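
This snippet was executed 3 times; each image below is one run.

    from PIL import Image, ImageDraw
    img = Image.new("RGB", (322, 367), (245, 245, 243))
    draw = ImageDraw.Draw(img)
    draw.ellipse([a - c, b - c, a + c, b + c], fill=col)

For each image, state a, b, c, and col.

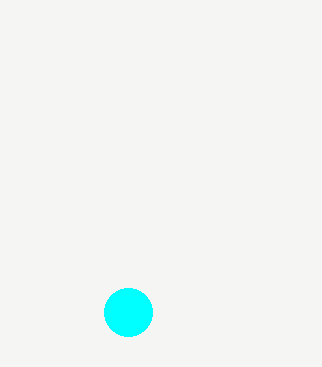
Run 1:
a = 128
b = 312
c = 24
col = 'cyan'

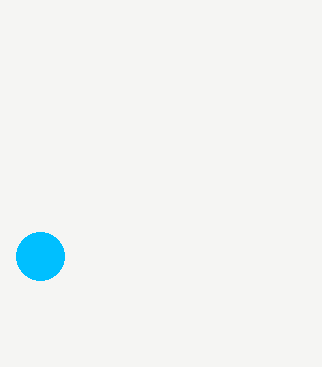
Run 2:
a = 40; b = 256; c = 24; col = 'deepskyblue'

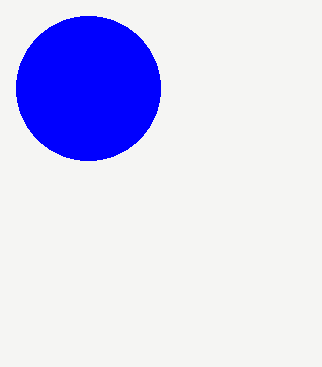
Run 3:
a = 88
b = 88
c = 72
col = 'blue'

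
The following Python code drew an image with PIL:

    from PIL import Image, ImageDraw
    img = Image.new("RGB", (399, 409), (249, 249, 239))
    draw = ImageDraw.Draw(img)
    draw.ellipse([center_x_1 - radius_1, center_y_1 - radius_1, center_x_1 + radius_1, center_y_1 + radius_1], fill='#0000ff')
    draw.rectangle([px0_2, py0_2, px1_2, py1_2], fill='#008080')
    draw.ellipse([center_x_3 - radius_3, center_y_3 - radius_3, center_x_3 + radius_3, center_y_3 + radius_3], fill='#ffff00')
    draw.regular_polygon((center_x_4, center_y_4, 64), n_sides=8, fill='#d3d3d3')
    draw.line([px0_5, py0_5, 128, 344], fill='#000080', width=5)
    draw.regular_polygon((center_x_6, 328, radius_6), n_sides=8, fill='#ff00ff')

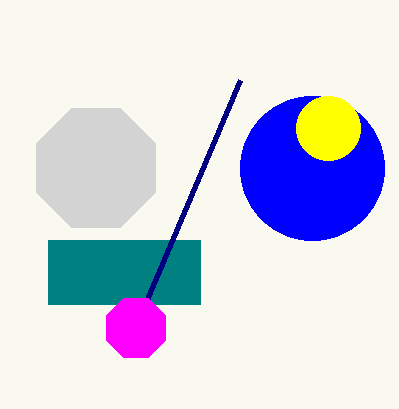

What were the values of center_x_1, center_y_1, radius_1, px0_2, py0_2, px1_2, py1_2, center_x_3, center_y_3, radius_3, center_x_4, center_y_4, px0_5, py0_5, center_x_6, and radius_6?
center_x_1 = 312
center_y_1 = 168
radius_1 = 72
px0_2 = 48
py0_2 = 240
px1_2 = 200
py1_2 = 304
center_x_3 = 328
center_y_3 = 128
radius_3 = 32
center_x_4 = 96
center_y_4 = 168
px0_5 = 240
py0_5 = 80
center_x_6 = 136
radius_6 = 32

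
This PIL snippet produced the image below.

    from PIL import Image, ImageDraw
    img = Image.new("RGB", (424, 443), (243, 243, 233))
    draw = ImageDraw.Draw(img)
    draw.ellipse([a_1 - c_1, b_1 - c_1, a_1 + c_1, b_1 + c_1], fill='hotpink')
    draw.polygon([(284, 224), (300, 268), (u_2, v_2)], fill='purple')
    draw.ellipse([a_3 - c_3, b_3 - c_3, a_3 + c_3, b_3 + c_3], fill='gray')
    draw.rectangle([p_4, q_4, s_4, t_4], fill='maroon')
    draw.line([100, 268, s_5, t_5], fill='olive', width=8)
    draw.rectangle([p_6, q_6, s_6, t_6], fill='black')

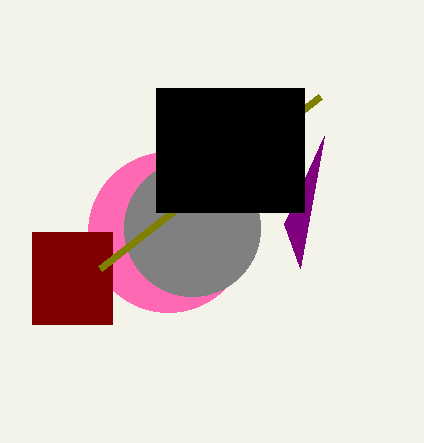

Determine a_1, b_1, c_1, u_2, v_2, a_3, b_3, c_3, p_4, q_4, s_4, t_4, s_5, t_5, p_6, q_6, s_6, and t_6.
a_1 = 168, b_1 = 232, c_1 = 80, u_2 = 324, v_2 = 136, a_3 = 192, b_3 = 228, c_3 = 68, p_4 = 32, q_4 = 232, s_4 = 112, t_4 = 324, s_5 = 320, t_5 = 96, p_6 = 156, q_6 = 88, s_6 = 304, t_6 = 212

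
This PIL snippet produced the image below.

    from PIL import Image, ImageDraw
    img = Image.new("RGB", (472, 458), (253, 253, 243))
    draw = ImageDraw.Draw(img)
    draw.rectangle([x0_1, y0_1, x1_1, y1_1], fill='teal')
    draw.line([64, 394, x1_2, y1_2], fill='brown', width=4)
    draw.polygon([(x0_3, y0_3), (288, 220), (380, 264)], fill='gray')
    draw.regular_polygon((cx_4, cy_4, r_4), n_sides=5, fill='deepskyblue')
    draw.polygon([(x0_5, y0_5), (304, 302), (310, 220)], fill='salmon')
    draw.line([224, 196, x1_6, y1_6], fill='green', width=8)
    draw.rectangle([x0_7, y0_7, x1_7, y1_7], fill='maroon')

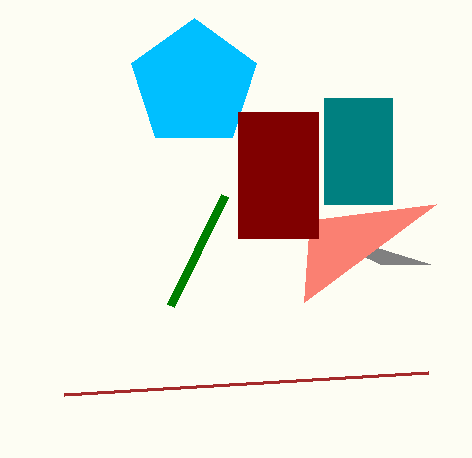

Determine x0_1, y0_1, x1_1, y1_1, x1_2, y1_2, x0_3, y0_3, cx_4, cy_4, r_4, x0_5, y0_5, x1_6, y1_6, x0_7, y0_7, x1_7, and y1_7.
x0_1 = 324
y0_1 = 98
x1_1 = 392
y1_1 = 204
x1_2 = 428
y1_2 = 372
x0_3 = 430
y0_3 = 264
cx_4 = 194
cy_4 = 84
r_4 = 66
x0_5 = 436
y0_5 = 204
x1_6 = 170
y1_6 = 306
x0_7 = 238
y0_7 = 112
x1_7 = 318
y1_7 = 238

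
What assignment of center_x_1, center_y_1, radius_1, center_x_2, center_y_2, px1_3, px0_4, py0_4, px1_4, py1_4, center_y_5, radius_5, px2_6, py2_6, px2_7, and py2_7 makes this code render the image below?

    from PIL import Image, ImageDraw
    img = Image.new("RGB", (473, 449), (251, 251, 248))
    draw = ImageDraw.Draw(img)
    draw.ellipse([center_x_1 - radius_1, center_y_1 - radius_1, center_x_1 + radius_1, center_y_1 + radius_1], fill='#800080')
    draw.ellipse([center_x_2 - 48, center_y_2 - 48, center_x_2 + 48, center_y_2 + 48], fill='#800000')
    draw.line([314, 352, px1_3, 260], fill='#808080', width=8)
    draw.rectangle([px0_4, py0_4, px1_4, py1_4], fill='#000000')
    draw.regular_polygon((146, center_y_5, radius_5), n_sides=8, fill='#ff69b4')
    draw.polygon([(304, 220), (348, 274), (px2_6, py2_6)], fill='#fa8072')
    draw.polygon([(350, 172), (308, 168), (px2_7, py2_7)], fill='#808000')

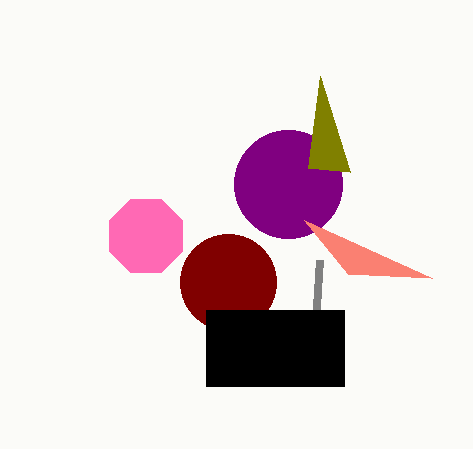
center_x_1 = 288, center_y_1 = 184, radius_1 = 54, center_x_2 = 228, center_y_2 = 282, px1_3 = 320, px0_4 = 206, py0_4 = 310, px1_4 = 344, py1_4 = 386, center_y_5 = 236, radius_5 = 40, px2_6 = 432, py2_6 = 278, px2_7 = 320, py2_7 = 76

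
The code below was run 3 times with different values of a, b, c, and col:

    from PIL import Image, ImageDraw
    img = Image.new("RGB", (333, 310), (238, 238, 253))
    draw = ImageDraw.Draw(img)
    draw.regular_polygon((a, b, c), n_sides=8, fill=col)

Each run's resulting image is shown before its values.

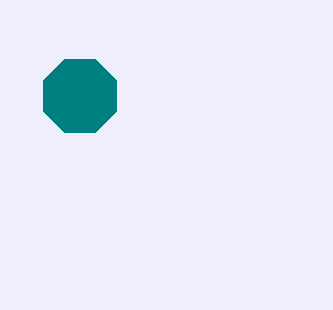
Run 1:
a = 80, b = 96, c = 40, col = 'teal'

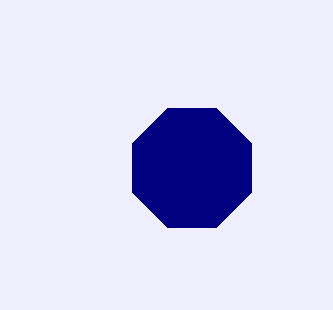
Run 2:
a = 192
b = 168
c = 64
col = 'navy'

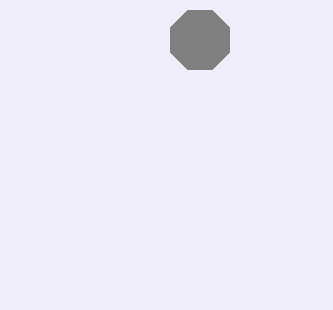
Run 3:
a = 200
b = 40
c = 32
col = 'gray'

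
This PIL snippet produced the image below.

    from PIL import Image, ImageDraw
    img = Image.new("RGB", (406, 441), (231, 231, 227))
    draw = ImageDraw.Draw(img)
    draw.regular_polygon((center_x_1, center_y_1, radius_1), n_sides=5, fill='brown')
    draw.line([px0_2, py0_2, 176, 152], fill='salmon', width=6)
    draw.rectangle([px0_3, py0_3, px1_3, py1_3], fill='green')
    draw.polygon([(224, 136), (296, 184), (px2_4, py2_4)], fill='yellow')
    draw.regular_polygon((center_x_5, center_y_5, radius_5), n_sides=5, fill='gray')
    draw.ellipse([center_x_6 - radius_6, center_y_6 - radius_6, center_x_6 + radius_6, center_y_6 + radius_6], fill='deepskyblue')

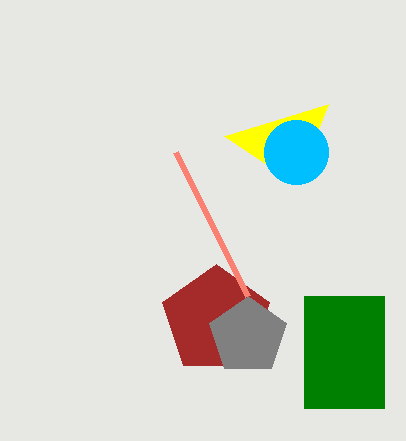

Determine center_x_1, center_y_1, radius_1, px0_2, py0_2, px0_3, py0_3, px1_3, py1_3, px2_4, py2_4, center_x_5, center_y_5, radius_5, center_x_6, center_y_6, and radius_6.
center_x_1 = 216, center_y_1 = 320, radius_1 = 56, px0_2 = 248, py0_2 = 296, px0_3 = 304, py0_3 = 296, px1_3 = 384, py1_3 = 408, px2_4 = 328, py2_4 = 104, center_x_5 = 248, center_y_5 = 336, radius_5 = 40, center_x_6 = 296, center_y_6 = 152, radius_6 = 32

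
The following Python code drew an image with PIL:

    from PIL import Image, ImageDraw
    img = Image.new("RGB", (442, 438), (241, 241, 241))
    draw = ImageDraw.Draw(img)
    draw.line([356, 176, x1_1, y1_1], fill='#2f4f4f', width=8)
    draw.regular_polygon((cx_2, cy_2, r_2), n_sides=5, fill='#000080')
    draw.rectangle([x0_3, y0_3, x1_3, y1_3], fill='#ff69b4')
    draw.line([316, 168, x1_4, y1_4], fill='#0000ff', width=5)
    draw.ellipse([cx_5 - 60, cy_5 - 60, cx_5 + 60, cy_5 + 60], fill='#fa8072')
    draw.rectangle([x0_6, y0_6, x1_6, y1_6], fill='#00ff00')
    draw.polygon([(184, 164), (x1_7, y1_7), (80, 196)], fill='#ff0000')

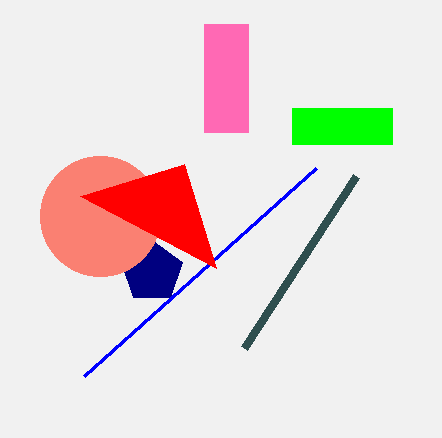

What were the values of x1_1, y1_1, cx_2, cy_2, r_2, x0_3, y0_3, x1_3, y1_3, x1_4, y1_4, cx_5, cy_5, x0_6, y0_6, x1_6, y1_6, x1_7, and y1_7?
x1_1 = 244
y1_1 = 348
cx_2 = 152
cy_2 = 272
r_2 = 32
x0_3 = 204
y0_3 = 24
x1_3 = 248
y1_3 = 132
x1_4 = 84
y1_4 = 376
cx_5 = 100
cy_5 = 216
x0_6 = 292
y0_6 = 108
x1_6 = 392
y1_6 = 144
x1_7 = 216
y1_7 = 268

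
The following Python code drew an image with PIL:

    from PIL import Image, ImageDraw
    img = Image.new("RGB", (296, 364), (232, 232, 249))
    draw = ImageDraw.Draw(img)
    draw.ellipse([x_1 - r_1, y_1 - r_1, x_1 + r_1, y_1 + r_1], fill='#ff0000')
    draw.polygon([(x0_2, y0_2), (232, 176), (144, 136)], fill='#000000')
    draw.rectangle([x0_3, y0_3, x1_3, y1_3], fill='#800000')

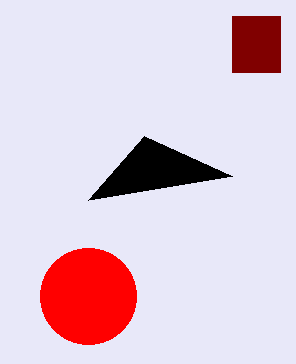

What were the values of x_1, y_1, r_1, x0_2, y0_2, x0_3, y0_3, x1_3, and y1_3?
x_1 = 88
y_1 = 296
r_1 = 48
x0_2 = 88
y0_2 = 200
x0_3 = 232
y0_3 = 16
x1_3 = 280
y1_3 = 72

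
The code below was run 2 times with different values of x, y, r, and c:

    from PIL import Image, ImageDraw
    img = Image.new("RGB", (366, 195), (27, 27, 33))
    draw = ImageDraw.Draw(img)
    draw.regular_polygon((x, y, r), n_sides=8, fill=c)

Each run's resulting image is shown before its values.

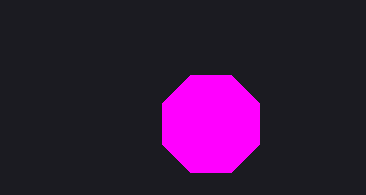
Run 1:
x = 211; y = 124; r = 53; c = 'magenta'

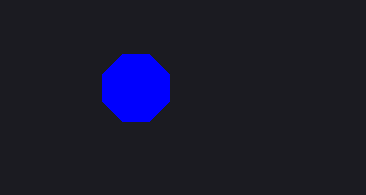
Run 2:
x = 136; y = 88; r = 36; c = 'blue'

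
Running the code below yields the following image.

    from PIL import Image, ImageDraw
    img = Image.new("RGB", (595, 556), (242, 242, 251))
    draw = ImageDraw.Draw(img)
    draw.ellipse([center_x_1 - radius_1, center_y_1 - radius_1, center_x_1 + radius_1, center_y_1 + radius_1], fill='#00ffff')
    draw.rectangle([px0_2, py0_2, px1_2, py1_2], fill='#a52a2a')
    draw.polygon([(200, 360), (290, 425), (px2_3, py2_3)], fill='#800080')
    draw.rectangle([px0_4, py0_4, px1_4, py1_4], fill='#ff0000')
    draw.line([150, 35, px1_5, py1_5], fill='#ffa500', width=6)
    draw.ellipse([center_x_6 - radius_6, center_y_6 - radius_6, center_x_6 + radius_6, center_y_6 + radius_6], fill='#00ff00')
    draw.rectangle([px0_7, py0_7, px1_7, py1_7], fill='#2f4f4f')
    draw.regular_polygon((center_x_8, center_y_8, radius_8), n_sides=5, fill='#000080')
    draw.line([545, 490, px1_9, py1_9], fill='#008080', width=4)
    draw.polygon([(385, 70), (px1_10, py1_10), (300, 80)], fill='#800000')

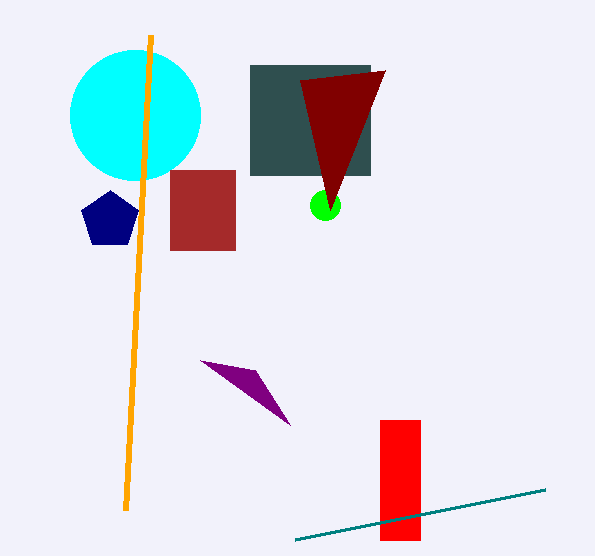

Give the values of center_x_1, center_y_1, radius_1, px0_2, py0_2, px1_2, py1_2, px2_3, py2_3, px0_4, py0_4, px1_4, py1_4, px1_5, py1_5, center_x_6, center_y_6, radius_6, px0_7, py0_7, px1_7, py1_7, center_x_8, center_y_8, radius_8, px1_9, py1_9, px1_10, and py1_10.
center_x_1 = 135, center_y_1 = 115, radius_1 = 65, px0_2 = 170, py0_2 = 170, px1_2 = 235, py1_2 = 250, px2_3 = 255, py2_3 = 370, px0_4 = 380, py0_4 = 420, px1_4 = 420, py1_4 = 540, px1_5 = 125, py1_5 = 510, center_x_6 = 325, center_y_6 = 205, radius_6 = 15, px0_7 = 250, py0_7 = 65, px1_7 = 370, py1_7 = 175, center_x_8 = 110, center_y_8 = 220, radius_8 = 30, px1_9 = 295, py1_9 = 540, px1_10 = 330, py1_10 = 210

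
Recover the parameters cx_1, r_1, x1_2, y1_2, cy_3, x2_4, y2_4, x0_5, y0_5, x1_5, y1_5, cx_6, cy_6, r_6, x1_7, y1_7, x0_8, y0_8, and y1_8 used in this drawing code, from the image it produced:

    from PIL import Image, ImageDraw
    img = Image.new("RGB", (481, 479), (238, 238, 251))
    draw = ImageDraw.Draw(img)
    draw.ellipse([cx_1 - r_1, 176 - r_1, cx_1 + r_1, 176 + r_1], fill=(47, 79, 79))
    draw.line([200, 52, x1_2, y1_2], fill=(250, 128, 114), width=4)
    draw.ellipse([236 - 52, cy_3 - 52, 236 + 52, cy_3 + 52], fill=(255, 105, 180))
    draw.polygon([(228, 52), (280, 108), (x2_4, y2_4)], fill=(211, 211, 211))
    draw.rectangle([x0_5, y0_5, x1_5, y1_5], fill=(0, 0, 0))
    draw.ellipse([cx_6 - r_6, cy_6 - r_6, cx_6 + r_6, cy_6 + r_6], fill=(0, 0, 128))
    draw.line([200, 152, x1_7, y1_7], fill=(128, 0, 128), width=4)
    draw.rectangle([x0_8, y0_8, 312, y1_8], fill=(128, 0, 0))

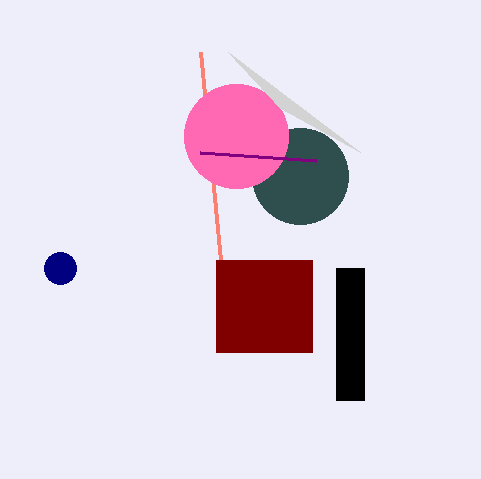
cx_1 = 300; r_1 = 48; x1_2 = 220; y1_2 = 260; cy_3 = 136; x2_4 = 360; y2_4 = 152; x0_5 = 336; y0_5 = 268; x1_5 = 364; y1_5 = 400; cx_6 = 60; cy_6 = 268; r_6 = 16; x1_7 = 316; y1_7 = 160; x0_8 = 216; y0_8 = 260; y1_8 = 352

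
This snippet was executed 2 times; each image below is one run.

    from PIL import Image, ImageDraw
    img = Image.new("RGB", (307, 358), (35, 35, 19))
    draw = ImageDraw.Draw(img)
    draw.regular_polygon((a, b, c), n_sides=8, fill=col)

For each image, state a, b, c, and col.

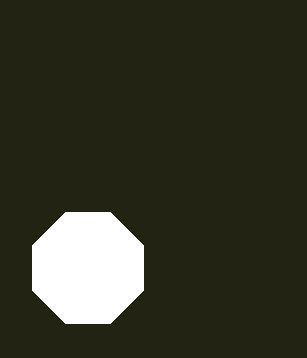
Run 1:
a = 88
b = 268
c = 60
col = 'white'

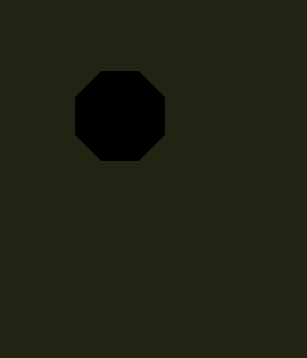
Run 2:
a = 120; b = 116; c = 48; col = 'black'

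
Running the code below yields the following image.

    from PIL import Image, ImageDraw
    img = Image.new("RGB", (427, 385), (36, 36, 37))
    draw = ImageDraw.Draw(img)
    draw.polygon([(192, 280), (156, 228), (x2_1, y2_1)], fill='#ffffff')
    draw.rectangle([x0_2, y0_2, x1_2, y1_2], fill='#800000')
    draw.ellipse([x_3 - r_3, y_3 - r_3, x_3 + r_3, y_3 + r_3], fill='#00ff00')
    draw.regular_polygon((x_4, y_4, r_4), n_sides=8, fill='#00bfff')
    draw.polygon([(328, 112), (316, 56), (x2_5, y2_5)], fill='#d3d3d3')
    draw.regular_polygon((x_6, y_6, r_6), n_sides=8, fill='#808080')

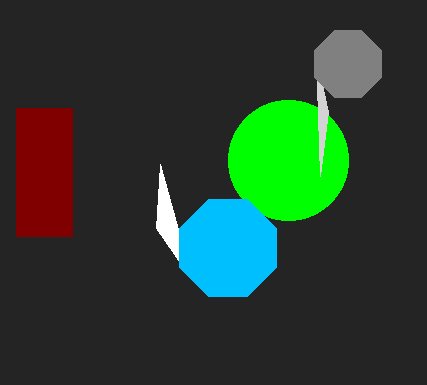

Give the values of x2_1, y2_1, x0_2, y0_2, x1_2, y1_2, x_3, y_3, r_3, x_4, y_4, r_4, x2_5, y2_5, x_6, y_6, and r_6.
x2_1 = 160
y2_1 = 164
x0_2 = 16
y0_2 = 108
x1_2 = 72
y1_2 = 236
x_3 = 288
y_3 = 160
r_3 = 60
x_4 = 228
y_4 = 248
r_4 = 52
x2_5 = 320
y2_5 = 176
x_6 = 348
y_6 = 64
r_6 = 36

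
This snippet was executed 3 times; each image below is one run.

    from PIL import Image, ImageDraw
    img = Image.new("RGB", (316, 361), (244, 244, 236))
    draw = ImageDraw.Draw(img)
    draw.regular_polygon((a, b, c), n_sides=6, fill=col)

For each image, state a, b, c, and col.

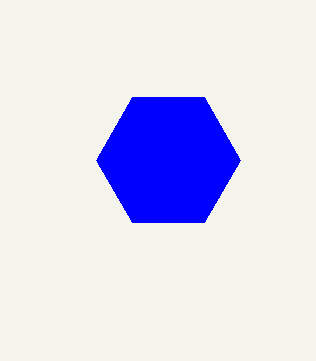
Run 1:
a = 168, b = 160, c = 72, col = 'blue'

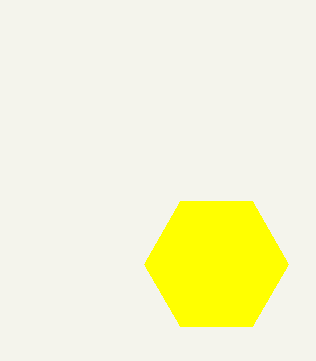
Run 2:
a = 216; b = 264; c = 72; col = 'yellow'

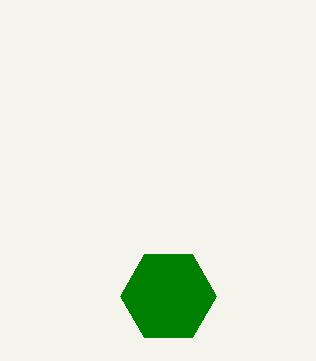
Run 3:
a = 168; b = 296; c = 48; col = 'green'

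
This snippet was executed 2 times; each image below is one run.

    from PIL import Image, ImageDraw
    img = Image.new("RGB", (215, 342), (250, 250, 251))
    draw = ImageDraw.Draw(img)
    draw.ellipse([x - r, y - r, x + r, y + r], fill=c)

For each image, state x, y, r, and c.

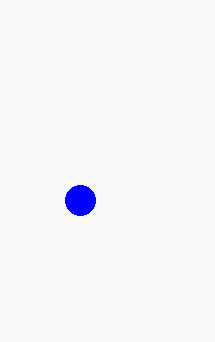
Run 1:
x = 80, y = 200, r = 15, c = 'blue'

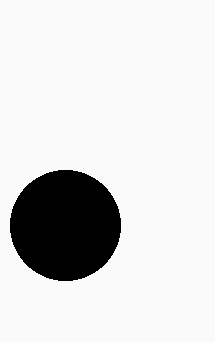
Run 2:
x = 65; y = 225; r = 55; c = 'black'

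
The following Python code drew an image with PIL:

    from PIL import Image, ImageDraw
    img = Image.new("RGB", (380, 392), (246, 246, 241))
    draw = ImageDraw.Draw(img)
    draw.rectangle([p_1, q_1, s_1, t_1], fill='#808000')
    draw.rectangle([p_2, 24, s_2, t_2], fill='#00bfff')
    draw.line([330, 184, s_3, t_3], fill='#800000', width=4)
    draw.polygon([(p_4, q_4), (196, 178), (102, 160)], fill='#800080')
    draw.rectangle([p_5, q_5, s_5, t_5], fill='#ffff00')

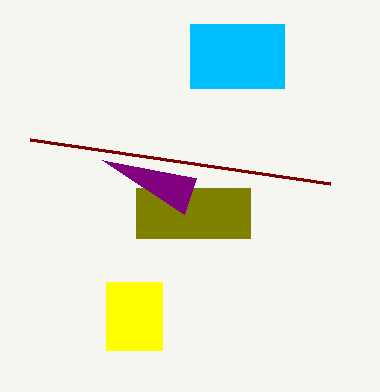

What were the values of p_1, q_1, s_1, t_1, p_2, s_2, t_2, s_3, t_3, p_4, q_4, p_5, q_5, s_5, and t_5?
p_1 = 136
q_1 = 188
s_1 = 250
t_1 = 238
p_2 = 190
s_2 = 284
t_2 = 88
s_3 = 30
t_3 = 140
p_4 = 184
q_4 = 214
p_5 = 106
q_5 = 282
s_5 = 162
t_5 = 350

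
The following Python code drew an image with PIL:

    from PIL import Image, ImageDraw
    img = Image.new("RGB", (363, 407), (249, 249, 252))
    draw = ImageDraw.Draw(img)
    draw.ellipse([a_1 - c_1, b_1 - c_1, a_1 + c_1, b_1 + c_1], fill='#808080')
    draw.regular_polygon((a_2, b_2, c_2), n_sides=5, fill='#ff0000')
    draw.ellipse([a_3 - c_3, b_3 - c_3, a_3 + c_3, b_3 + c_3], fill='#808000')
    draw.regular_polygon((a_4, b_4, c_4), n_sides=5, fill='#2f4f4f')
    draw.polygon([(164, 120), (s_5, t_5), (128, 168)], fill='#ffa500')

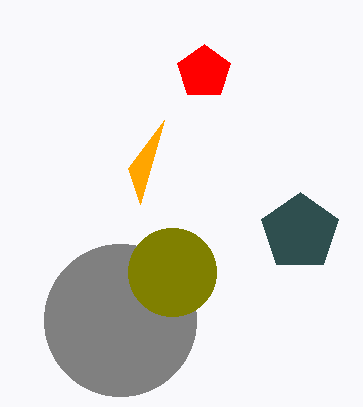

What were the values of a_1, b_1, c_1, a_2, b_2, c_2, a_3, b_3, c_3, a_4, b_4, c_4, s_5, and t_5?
a_1 = 120, b_1 = 320, c_1 = 76, a_2 = 204, b_2 = 72, c_2 = 28, a_3 = 172, b_3 = 272, c_3 = 44, a_4 = 300, b_4 = 232, c_4 = 40, s_5 = 140, t_5 = 204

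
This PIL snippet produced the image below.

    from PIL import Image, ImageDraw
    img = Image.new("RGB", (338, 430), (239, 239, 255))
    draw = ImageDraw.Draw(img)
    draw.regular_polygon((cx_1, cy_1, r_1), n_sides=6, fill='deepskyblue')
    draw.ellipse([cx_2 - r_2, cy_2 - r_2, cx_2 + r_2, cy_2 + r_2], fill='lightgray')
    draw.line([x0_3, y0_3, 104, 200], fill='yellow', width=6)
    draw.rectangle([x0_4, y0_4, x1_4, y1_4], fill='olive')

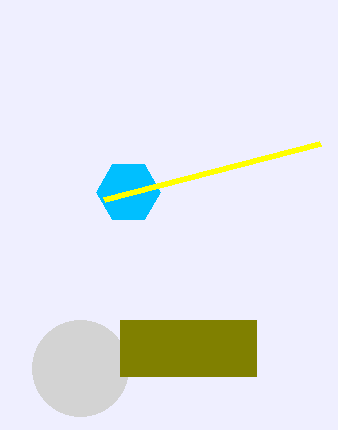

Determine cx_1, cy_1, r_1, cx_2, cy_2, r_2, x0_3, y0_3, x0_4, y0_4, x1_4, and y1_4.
cx_1 = 128
cy_1 = 192
r_1 = 32
cx_2 = 80
cy_2 = 368
r_2 = 48
x0_3 = 320
y0_3 = 144
x0_4 = 120
y0_4 = 320
x1_4 = 256
y1_4 = 376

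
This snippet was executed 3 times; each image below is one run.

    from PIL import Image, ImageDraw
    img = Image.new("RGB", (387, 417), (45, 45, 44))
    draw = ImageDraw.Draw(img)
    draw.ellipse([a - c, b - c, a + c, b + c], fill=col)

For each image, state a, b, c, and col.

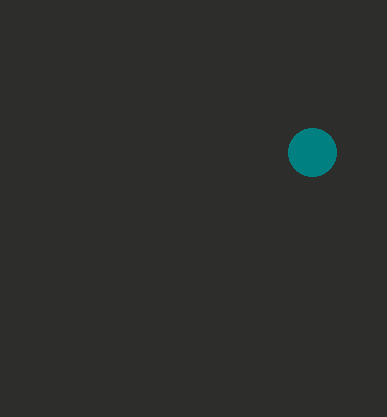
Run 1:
a = 312, b = 152, c = 24, col = 'teal'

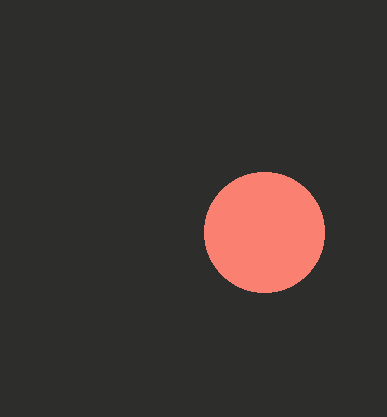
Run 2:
a = 264; b = 232; c = 60; col = 'salmon'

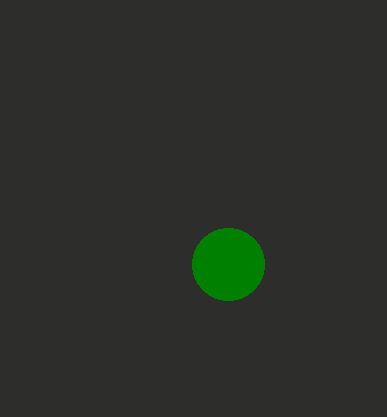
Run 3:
a = 228, b = 264, c = 36, col = 'green'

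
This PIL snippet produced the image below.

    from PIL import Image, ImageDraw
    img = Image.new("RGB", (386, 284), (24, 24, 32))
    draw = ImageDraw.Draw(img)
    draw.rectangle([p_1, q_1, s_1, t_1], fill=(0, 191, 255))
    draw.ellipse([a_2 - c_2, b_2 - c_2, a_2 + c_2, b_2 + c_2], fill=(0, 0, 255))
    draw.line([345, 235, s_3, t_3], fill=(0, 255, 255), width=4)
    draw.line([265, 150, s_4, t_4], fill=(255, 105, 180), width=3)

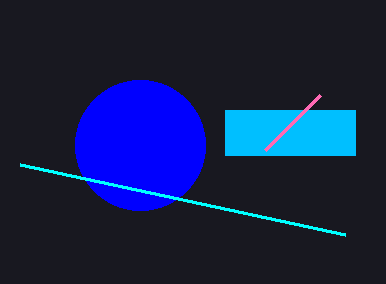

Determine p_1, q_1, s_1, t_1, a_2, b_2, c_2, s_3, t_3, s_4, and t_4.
p_1 = 225
q_1 = 110
s_1 = 355
t_1 = 155
a_2 = 140
b_2 = 145
c_2 = 65
s_3 = 20
t_3 = 165
s_4 = 320
t_4 = 95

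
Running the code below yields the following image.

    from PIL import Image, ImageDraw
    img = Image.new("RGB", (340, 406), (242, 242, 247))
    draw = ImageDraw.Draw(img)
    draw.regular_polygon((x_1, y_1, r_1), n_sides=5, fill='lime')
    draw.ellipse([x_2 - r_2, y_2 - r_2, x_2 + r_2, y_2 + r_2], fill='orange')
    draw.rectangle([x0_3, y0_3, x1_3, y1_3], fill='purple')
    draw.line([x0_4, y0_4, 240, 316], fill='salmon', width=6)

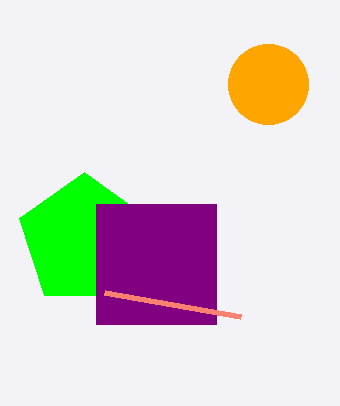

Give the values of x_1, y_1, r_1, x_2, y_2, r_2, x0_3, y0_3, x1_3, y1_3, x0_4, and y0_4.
x_1 = 84, y_1 = 240, r_1 = 68, x_2 = 268, y_2 = 84, r_2 = 40, x0_3 = 96, y0_3 = 204, x1_3 = 216, y1_3 = 324, x0_4 = 104, y0_4 = 292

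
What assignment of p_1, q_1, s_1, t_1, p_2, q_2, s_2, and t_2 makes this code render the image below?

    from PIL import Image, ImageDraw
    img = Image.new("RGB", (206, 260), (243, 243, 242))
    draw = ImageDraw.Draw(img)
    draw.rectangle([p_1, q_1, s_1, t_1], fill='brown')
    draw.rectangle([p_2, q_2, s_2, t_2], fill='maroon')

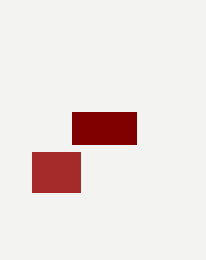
p_1 = 32, q_1 = 152, s_1 = 80, t_1 = 192, p_2 = 72, q_2 = 112, s_2 = 136, t_2 = 144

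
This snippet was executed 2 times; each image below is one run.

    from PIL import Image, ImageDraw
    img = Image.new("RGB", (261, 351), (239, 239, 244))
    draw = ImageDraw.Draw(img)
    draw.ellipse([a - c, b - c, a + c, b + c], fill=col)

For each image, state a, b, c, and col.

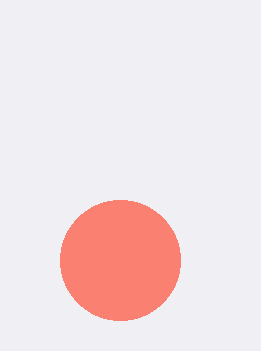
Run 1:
a = 120; b = 260; c = 60; col = 'salmon'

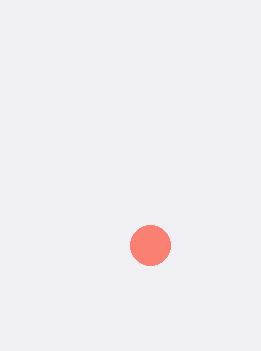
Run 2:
a = 150, b = 245, c = 20, col = 'salmon'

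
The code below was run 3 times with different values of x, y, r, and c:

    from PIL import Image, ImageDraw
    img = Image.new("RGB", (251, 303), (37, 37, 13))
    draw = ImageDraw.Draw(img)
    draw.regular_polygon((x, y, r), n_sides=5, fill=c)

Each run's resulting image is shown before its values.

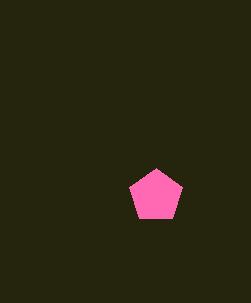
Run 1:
x = 156; y = 196; r = 28; c = 'hotpink'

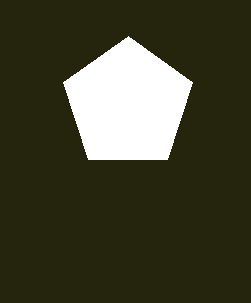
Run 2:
x = 128, y = 104, r = 68, c = 'white'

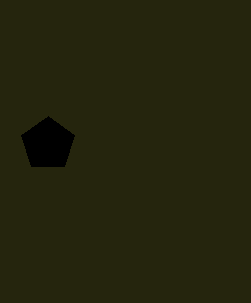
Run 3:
x = 48; y = 144; r = 28; c = 'black'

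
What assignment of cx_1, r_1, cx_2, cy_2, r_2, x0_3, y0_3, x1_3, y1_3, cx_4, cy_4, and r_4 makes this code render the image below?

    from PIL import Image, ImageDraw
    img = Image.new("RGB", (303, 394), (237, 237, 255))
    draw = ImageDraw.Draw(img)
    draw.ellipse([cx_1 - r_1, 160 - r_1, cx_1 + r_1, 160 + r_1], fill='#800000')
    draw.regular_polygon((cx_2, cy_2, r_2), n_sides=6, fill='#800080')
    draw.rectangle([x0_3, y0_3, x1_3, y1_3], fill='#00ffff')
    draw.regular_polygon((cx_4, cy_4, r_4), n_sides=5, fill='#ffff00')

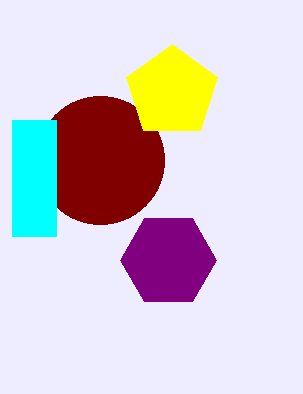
cx_1 = 100
r_1 = 64
cx_2 = 168
cy_2 = 260
r_2 = 48
x0_3 = 12
y0_3 = 120
x1_3 = 56
y1_3 = 236
cx_4 = 172
cy_4 = 92
r_4 = 48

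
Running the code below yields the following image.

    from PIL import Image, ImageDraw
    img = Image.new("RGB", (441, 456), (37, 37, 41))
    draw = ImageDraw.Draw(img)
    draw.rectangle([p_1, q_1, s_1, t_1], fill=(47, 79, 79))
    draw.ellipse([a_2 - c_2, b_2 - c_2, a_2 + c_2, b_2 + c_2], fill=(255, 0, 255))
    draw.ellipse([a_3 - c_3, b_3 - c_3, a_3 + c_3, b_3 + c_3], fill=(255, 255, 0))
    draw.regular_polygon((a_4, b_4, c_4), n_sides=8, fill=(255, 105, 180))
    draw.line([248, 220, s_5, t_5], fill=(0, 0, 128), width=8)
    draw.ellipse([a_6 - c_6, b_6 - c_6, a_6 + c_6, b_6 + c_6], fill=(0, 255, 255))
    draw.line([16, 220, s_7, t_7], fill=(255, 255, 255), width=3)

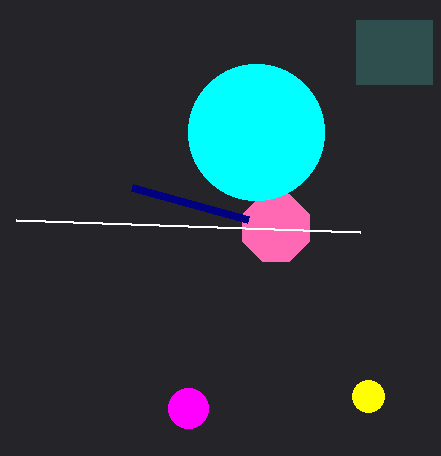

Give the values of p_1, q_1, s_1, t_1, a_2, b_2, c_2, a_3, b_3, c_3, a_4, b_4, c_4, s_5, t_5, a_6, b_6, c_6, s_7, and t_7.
p_1 = 356
q_1 = 20
s_1 = 432
t_1 = 84
a_2 = 188
b_2 = 408
c_2 = 20
a_3 = 368
b_3 = 396
c_3 = 16
a_4 = 276
b_4 = 228
c_4 = 36
s_5 = 132
t_5 = 188
a_6 = 256
b_6 = 132
c_6 = 68
s_7 = 360
t_7 = 232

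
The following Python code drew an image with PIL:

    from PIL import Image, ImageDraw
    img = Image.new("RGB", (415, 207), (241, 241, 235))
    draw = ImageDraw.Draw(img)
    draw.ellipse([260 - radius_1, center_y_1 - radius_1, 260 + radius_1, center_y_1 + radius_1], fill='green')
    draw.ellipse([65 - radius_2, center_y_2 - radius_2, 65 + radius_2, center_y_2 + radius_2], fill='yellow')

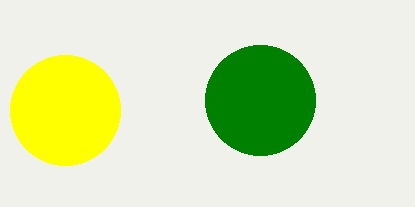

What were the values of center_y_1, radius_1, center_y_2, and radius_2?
center_y_1 = 100; radius_1 = 55; center_y_2 = 110; radius_2 = 55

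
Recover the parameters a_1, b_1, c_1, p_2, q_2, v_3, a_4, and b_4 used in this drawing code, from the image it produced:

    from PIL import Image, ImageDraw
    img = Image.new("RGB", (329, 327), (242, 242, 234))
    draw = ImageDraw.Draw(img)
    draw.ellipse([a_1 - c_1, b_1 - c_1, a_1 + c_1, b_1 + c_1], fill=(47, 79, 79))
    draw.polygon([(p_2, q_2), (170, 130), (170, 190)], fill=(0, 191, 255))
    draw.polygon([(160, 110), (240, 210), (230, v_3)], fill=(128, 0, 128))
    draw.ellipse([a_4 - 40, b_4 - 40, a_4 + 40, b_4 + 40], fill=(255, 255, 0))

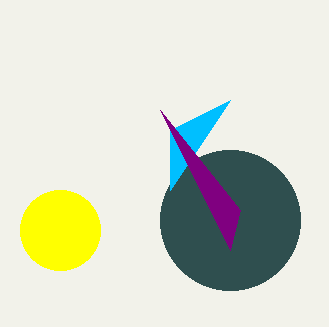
a_1 = 230; b_1 = 220; c_1 = 70; p_2 = 230; q_2 = 100; v_3 = 250; a_4 = 60; b_4 = 230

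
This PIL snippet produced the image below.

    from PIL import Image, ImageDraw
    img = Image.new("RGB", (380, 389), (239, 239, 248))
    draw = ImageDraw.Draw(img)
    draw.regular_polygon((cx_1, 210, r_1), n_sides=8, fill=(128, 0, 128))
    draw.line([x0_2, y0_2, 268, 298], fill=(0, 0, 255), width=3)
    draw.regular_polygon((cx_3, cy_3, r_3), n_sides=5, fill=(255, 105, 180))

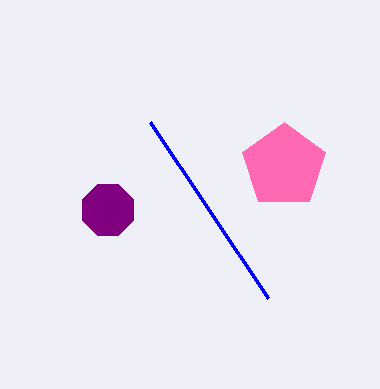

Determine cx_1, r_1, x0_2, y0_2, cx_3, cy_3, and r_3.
cx_1 = 108; r_1 = 28; x0_2 = 150; y0_2 = 122; cx_3 = 284; cy_3 = 166; r_3 = 44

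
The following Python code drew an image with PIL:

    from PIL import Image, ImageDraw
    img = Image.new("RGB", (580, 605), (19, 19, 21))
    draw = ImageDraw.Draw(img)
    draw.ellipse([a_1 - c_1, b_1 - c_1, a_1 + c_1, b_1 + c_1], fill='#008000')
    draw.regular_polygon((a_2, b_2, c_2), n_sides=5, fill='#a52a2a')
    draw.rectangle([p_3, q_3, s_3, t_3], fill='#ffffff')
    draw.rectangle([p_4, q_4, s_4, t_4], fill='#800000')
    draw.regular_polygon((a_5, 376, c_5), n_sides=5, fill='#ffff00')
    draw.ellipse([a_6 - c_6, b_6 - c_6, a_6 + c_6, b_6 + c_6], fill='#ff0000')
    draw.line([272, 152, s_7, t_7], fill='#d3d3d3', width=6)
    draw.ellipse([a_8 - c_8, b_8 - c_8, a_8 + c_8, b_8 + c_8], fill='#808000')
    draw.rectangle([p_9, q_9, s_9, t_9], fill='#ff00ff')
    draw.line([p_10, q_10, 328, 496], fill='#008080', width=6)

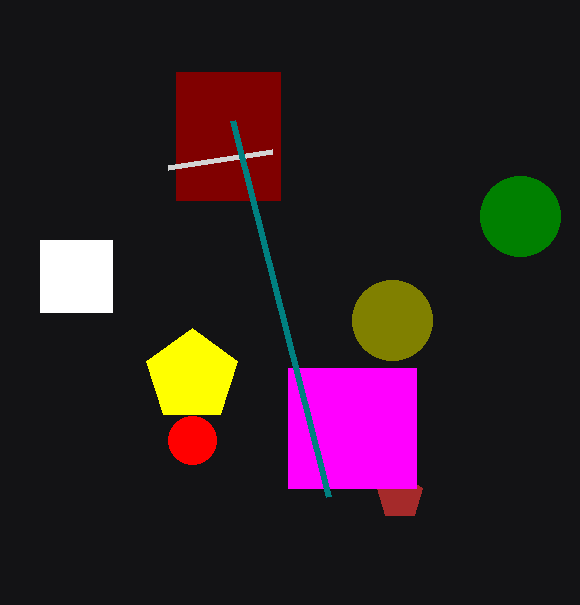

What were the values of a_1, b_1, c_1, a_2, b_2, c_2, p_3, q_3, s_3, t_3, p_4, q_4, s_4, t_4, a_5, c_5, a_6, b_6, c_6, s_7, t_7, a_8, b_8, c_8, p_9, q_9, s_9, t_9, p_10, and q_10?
a_1 = 520; b_1 = 216; c_1 = 40; a_2 = 400; b_2 = 496; c_2 = 24; p_3 = 40; q_3 = 240; s_3 = 112; t_3 = 312; p_4 = 176; q_4 = 72; s_4 = 280; t_4 = 200; a_5 = 192; c_5 = 48; a_6 = 192; b_6 = 440; c_6 = 24; s_7 = 168; t_7 = 168; a_8 = 392; b_8 = 320; c_8 = 40; p_9 = 288; q_9 = 368; s_9 = 416; t_9 = 488; p_10 = 232; q_10 = 120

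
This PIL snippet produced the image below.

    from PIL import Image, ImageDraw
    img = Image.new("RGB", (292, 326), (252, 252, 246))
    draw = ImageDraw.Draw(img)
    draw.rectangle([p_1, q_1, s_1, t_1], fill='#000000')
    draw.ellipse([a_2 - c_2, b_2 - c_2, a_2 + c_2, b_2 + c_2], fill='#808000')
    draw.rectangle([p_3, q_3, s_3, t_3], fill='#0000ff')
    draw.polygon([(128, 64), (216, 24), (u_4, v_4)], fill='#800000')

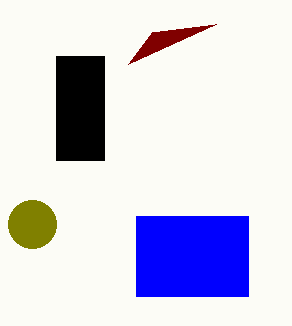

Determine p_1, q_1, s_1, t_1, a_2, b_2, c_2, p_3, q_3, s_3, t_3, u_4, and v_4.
p_1 = 56; q_1 = 56; s_1 = 104; t_1 = 160; a_2 = 32; b_2 = 224; c_2 = 24; p_3 = 136; q_3 = 216; s_3 = 248; t_3 = 296; u_4 = 152; v_4 = 32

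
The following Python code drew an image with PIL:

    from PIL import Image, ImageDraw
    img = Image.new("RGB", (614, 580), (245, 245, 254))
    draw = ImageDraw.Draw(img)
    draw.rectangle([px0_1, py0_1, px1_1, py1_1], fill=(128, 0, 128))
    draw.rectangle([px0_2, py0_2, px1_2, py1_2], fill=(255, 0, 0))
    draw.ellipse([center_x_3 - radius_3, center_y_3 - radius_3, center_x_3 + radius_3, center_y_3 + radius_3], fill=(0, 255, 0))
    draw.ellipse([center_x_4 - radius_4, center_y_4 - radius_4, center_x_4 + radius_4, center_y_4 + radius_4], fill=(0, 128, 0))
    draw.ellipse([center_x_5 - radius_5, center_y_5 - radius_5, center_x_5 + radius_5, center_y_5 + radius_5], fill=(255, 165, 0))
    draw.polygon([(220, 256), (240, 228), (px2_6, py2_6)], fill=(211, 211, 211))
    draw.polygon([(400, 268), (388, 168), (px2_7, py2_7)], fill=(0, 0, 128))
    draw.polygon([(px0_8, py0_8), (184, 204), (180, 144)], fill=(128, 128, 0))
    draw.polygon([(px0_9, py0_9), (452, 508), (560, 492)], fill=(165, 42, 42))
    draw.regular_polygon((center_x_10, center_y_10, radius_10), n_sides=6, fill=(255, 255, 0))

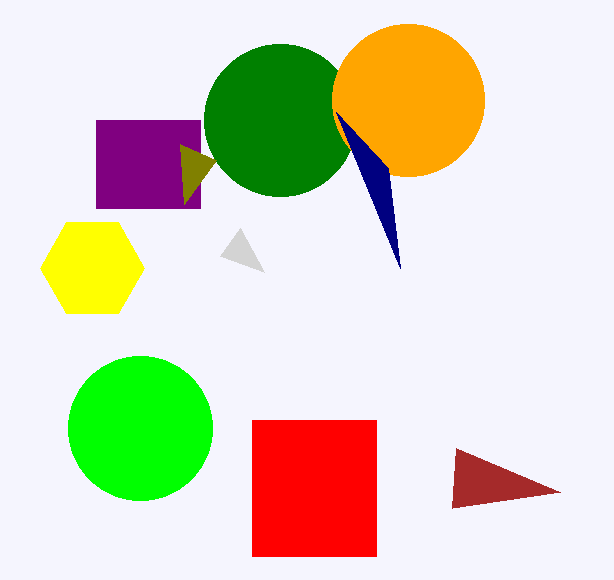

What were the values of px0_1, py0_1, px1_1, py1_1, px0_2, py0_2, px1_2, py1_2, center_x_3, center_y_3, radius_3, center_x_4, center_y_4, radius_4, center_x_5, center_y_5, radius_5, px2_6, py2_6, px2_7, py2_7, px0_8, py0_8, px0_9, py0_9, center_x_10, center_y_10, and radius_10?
px0_1 = 96; py0_1 = 120; px1_1 = 200; py1_1 = 208; px0_2 = 252; py0_2 = 420; px1_2 = 376; py1_2 = 556; center_x_3 = 140; center_y_3 = 428; radius_3 = 72; center_x_4 = 280; center_y_4 = 120; radius_4 = 76; center_x_5 = 408; center_y_5 = 100; radius_5 = 76; px2_6 = 264; py2_6 = 272; px2_7 = 336; py2_7 = 112; px0_8 = 216; py0_8 = 160; px0_9 = 456; py0_9 = 448; center_x_10 = 92; center_y_10 = 268; radius_10 = 52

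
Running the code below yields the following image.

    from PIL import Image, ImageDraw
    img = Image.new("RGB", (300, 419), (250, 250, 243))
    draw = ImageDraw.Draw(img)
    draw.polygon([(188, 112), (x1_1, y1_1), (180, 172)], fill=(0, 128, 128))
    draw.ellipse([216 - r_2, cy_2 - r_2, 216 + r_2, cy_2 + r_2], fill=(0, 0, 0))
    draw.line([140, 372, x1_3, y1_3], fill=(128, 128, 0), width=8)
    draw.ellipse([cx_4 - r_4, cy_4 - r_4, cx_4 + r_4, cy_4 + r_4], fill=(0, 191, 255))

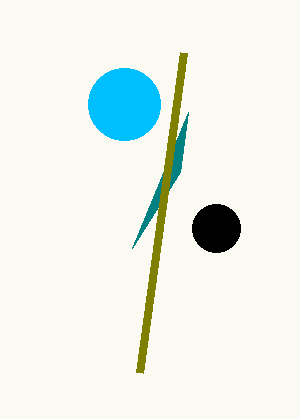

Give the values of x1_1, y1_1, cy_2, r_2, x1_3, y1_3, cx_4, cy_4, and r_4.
x1_1 = 132; y1_1 = 248; cy_2 = 228; r_2 = 24; x1_3 = 184; y1_3 = 52; cx_4 = 124; cy_4 = 104; r_4 = 36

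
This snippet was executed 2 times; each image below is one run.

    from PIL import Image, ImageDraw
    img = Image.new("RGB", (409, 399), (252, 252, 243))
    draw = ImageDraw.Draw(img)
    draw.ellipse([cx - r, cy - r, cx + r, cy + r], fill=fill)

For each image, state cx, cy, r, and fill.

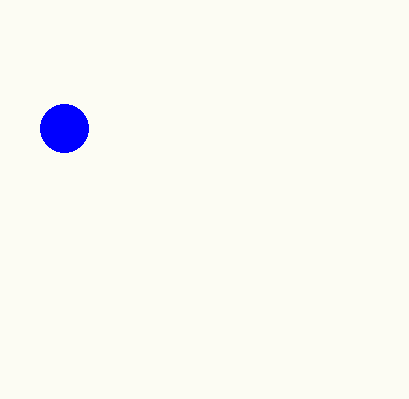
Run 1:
cx = 64
cy = 128
r = 24
fill = 'blue'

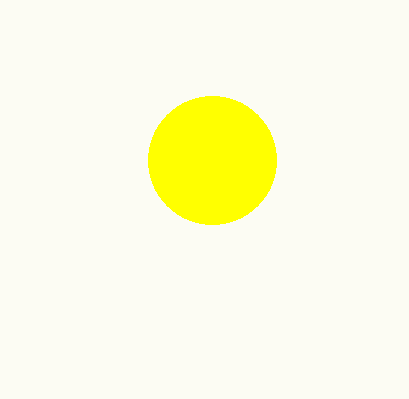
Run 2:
cx = 212; cy = 160; r = 64; fill = 'yellow'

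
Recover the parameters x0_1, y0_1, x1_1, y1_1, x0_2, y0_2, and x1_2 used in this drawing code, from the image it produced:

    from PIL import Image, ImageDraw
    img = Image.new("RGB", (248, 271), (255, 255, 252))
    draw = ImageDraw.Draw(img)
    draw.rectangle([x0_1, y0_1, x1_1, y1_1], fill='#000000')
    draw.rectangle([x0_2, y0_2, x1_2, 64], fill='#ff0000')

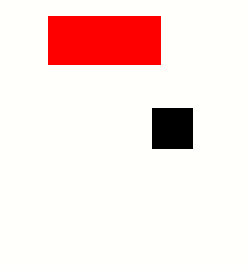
x0_1 = 152
y0_1 = 108
x1_1 = 192
y1_1 = 148
x0_2 = 48
y0_2 = 16
x1_2 = 160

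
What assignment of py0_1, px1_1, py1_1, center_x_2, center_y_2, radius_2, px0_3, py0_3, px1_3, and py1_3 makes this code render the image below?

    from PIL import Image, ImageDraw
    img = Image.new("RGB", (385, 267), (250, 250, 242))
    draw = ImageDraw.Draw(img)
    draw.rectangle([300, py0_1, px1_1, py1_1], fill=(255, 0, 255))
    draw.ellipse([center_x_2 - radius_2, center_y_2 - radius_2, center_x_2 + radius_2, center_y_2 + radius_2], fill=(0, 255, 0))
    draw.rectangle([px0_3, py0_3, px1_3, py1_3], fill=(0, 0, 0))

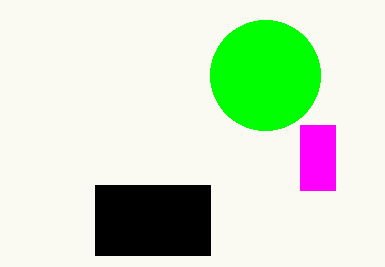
py0_1 = 125
px1_1 = 335
py1_1 = 190
center_x_2 = 265
center_y_2 = 75
radius_2 = 55
px0_3 = 95
py0_3 = 185
px1_3 = 210
py1_3 = 255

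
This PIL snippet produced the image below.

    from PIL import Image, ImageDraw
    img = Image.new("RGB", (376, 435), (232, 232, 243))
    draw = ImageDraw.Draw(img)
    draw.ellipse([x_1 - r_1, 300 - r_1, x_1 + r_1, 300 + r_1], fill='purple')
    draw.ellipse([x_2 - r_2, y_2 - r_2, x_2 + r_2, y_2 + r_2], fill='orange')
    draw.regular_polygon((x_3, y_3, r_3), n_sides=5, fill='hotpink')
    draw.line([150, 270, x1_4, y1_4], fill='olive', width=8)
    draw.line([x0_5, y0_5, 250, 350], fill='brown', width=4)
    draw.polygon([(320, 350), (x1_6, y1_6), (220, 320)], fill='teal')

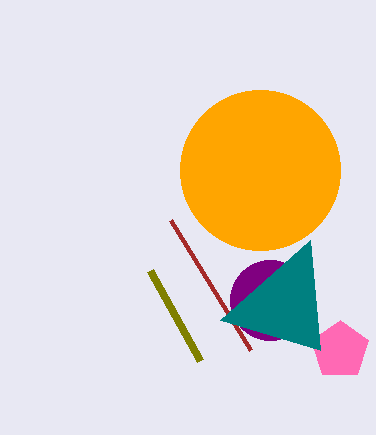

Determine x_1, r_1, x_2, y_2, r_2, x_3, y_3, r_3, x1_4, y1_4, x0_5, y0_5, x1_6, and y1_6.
x_1 = 270
r_1 = 40
x_2 = 260
y_2 = 170
r_2 = 80
x_3 = 340
y_3 = 350
r_3 = 30
x1_4 = 200
y1_4 = 360
x0_5 = 170
y0_5 = 220
x1_6 = 310
y1_6 = 240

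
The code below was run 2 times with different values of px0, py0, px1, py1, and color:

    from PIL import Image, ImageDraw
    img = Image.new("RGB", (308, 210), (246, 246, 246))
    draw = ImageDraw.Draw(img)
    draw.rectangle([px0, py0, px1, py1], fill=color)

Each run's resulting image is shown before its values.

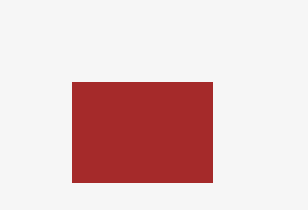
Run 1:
px0 = 72; py0 = 82; px1 = 212; py1 = 182; color = 'brown'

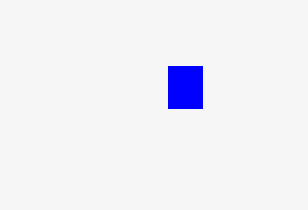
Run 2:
px0 = 168
py0 = 66
px1 = 202
py1 = 108
color = 'blue'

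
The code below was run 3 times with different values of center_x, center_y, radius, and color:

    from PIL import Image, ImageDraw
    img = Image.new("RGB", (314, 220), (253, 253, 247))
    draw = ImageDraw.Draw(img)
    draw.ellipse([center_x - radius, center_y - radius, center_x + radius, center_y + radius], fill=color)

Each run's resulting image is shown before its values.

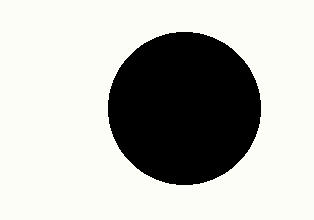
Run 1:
center_x = 184; center_y = 108; radius = 76; color = 'black'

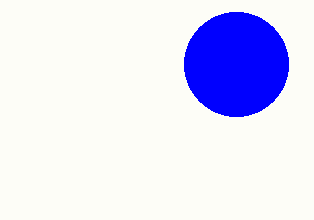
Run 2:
center_x = 236
center_y = 64
radius = 52
color = 'blue'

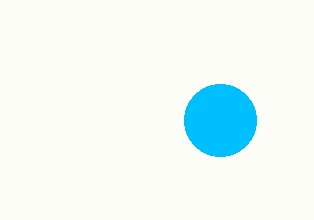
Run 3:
center_x = 220
center_y = 120
radius = 36
color = 'deepskyblue'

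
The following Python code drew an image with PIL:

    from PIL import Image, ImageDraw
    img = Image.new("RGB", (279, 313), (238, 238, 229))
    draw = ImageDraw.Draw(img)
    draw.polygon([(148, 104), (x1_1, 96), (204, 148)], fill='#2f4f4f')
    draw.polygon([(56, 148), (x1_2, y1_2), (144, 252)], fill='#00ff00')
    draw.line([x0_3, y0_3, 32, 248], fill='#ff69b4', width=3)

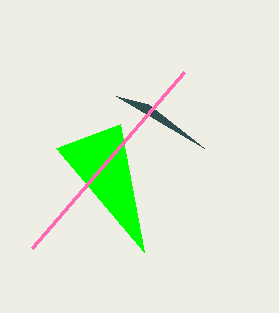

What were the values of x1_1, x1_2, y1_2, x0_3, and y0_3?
x1_1 = 116; x1_2 = 120; y1_2 = 124; x0_3 = 184; y0_3 = 72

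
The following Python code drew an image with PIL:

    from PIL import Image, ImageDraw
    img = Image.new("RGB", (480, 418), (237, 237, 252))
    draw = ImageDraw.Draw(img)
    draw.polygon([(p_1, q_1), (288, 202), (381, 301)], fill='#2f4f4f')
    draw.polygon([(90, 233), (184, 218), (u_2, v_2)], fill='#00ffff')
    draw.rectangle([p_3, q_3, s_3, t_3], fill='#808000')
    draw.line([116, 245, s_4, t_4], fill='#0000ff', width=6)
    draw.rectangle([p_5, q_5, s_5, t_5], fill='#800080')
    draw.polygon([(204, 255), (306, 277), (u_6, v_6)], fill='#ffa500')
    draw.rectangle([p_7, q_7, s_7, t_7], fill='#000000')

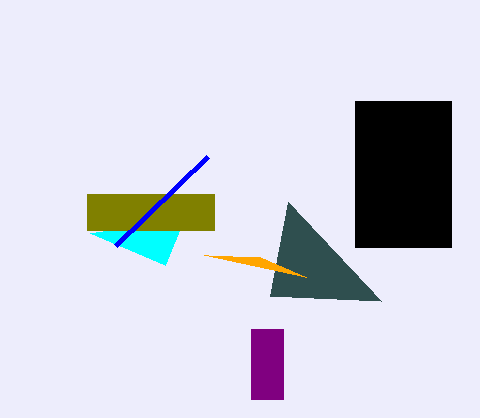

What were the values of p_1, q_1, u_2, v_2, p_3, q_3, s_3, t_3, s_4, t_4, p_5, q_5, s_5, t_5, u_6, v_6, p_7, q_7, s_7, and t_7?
p_1 = 270, q_1 = 296, u_2 = 165, v_2 = 265, p_3 = 87, q_3 = 194, s_3 = 214, t_3 = 230, s_4 = 208, t_4 = 156, p_5 = 251, q_5 = 329, s_5 = 283, t_5 = 399, u_6 = 260, v_6 = 257, p_7 = 355, q_7 = 101, s_7 = 451, t_7 = 247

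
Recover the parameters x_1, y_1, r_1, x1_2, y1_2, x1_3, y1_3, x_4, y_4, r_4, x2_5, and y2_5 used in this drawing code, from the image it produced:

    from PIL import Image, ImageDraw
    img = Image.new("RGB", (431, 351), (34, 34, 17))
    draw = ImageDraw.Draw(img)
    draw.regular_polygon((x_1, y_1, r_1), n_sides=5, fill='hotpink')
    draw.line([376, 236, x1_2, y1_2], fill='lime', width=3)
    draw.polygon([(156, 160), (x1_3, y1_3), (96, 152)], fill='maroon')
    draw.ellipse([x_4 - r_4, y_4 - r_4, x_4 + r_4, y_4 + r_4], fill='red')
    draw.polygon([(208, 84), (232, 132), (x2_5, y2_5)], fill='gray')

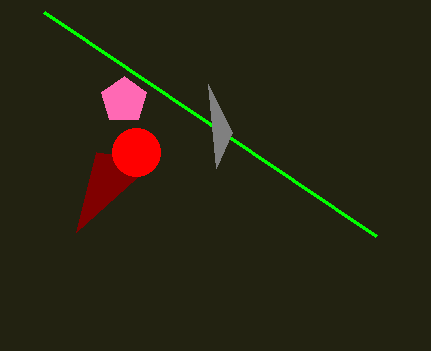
x_1 = 124; y_1 = 100; r_1 = 24; x1_2 = 44; y1_2 = 12; x1_3 = 76; y1_3 = 232; x_4 = 136; y_4 = 152; r_4 = 24; x2_5 = 216; y2_5 = 168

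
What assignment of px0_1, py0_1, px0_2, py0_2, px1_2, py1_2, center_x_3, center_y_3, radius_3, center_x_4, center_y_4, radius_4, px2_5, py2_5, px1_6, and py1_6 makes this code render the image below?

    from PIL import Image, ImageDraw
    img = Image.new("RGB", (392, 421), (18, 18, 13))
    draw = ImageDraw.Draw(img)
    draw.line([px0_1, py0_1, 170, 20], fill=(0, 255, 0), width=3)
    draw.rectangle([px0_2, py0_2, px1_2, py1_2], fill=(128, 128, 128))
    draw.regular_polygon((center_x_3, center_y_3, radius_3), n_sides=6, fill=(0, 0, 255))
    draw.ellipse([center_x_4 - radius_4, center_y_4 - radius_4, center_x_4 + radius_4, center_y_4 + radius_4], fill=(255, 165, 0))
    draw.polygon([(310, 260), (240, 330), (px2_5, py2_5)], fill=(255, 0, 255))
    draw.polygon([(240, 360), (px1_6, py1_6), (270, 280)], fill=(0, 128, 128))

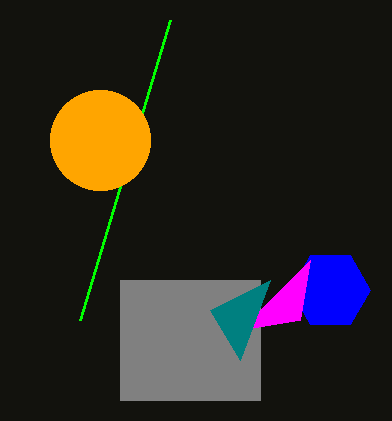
px0_1 = 80, py0_1 = 320, px0_2 = 120, py0_2 = 280, px1_2 = 260, py1_2 = 400, center_x_3 = 330, center_y_3 = 290, radius_3 = 40, center_x_4 = 100, center_y_4 = 140, radius_4 = 50, px2_5 = 300, py2_5 = 320, px1_6 = 210, py1_6 = 310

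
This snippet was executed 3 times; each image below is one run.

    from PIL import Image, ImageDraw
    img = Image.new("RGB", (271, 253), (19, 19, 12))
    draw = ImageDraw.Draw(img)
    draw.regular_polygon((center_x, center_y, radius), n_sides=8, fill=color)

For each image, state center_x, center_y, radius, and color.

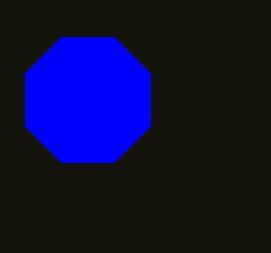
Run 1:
center_x = 88
center_y = 100
radius = 68
color = 'blue'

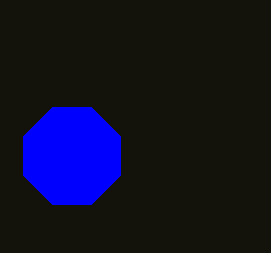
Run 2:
center_x = 72, center_y = 156, radius = 52, color = 'blue'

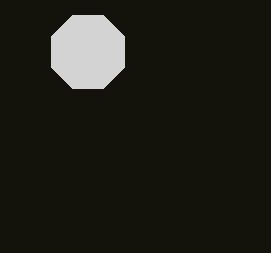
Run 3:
center_x = 88
center_y = 52
radius = 40
color = 'lightgray'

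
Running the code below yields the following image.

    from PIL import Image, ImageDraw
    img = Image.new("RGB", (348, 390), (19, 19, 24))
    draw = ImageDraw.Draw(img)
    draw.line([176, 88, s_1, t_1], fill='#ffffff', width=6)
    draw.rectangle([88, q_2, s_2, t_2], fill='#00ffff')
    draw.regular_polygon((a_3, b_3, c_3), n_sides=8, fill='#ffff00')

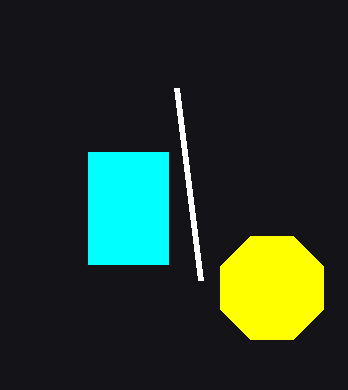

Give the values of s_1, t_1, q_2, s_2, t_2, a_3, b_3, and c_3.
s_1 = 200, t_1 = 280, q_2 = 152, s_2 = 168, t_2 = 264, a_3 = 272, b_3 = 288, c_3 = 56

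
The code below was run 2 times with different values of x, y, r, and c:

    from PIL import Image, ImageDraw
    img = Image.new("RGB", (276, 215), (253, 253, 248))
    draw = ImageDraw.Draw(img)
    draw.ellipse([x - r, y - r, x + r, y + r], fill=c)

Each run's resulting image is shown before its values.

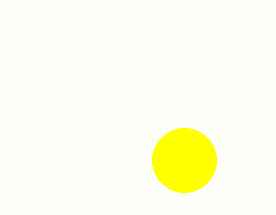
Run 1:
x = 184; y = 160; r = 32; c = 'yellow'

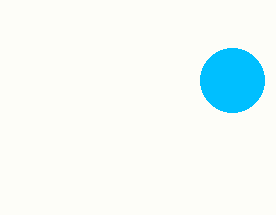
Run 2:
x = 232; y = 80; r = 32; c = 'deepskyblue'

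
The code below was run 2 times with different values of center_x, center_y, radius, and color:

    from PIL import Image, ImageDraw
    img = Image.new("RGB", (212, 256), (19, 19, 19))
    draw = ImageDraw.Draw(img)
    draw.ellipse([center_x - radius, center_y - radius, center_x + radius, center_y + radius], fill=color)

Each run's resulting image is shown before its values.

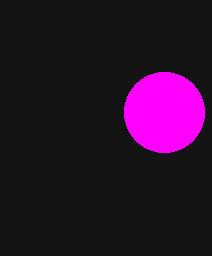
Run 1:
center_x = 164, center_y = 112, radius = 40, color = 'magenta'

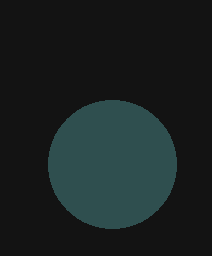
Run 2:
center_x = 112
center_y = 164
radius = 64
color = 'darkslategray'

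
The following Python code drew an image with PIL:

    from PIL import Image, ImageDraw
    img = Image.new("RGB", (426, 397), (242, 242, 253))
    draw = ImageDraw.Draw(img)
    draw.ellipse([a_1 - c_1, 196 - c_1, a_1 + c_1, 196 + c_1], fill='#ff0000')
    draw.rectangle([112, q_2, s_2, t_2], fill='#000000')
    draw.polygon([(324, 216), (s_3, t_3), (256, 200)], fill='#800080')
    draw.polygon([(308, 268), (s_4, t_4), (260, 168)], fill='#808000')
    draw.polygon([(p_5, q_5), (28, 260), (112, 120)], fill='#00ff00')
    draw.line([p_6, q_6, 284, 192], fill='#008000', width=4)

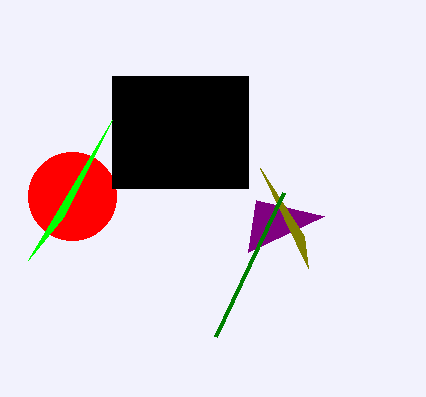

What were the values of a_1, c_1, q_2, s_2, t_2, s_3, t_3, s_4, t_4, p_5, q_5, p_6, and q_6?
a_1 = 72; c_1 = 44; q_2 = 76; s_2 = 248; t_2 = 188; s_3 = 248; t_3 = 252; s_4 = 304; t_4 = 236; p_5 = 64; q_5 = 216; p_6 = 216; q_6 = 336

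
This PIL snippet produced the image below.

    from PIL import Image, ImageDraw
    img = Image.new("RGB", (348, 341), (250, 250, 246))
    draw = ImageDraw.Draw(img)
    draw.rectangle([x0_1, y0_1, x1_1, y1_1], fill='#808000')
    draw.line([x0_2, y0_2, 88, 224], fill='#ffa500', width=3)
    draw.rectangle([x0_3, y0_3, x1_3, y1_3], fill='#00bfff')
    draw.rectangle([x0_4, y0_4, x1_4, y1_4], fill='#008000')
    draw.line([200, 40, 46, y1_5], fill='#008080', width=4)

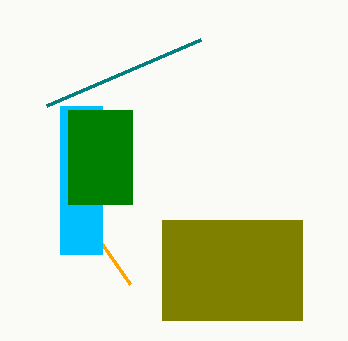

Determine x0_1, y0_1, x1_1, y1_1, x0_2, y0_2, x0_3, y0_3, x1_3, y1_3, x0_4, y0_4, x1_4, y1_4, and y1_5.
x0_1 = 162
y0_1 = 220
x1_1 = 302
y1_1 = 320
x0_2 = 130
y0_2 = 284
x0_3 = 60
y0_3 = 106
x1_3 = 102
y1_3 = 254
x0_4 = 68
y0_4 = 110
x1_4 = 132
y1_4 = 204
y1_5 = 106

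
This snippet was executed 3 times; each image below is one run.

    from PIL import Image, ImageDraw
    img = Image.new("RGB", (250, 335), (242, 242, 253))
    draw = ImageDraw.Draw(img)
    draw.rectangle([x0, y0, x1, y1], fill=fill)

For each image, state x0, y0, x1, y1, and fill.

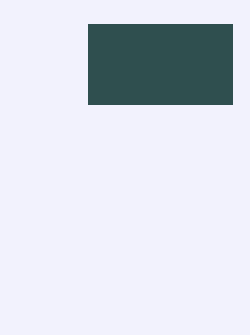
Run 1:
x0 = 88
y0 = 24
x1 = 232
y1 = 104
fill = 'darkslategray'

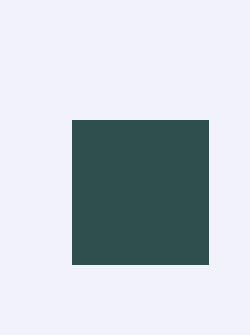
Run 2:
x0 = 72
y0 = 120
x1 = 208
y1 = 264
fill = 'darkslategray'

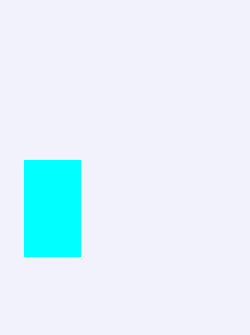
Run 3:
x0 = 24; y0 = 160; x1 = 80; y1 = 256; fill = 'cyan'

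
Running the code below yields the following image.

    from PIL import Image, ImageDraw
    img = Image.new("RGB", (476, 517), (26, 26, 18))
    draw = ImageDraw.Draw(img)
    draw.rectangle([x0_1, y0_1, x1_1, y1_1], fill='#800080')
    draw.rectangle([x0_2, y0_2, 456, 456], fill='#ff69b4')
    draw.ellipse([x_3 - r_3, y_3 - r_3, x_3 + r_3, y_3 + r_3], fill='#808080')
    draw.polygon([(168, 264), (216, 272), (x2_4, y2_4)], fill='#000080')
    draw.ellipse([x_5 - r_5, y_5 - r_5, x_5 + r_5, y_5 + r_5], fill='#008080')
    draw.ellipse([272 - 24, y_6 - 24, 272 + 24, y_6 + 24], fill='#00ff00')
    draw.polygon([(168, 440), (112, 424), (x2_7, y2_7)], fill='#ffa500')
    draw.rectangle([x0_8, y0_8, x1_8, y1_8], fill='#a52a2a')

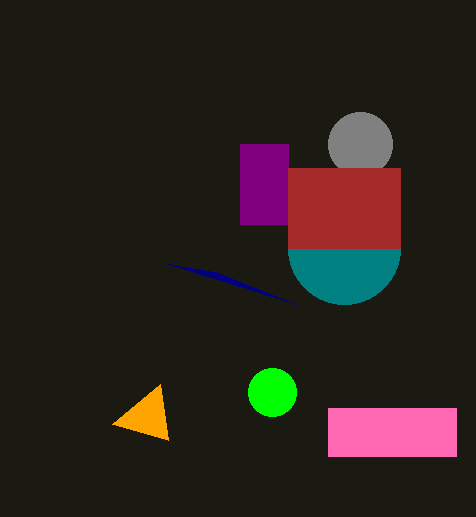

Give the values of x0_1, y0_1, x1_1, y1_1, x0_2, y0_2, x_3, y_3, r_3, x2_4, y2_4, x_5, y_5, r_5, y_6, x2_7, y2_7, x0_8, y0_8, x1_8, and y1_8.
x0_1 = 240
y0_1 = 144
x1_1 = 288
y1_1 = 224
x0_2 = 328
y0_2 = 408
x_3 = 360
y_3 = 144
r_3 = 32
x2_4 = 296
y2_4 = 304
x_5 = 344
y_5 = 248
r_5 = 56
y_6 = 392
x2_7 = 160
y2_7 = 384
x0_8 = 288
y0_8 = 168
x1_8 = 400
y1_8 = 248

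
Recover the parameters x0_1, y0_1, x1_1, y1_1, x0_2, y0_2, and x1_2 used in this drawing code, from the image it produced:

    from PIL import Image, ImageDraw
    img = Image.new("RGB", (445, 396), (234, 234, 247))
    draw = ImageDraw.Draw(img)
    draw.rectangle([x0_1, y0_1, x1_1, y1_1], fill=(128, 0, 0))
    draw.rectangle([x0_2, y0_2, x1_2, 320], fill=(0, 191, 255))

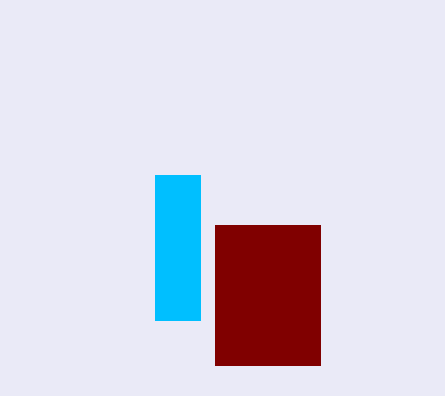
x0_1 = 215; y0_1 = 225; x1_1 = 320; y1_1 = 365; x0_2 = 155; y0_2 = 175; x1_2 = 200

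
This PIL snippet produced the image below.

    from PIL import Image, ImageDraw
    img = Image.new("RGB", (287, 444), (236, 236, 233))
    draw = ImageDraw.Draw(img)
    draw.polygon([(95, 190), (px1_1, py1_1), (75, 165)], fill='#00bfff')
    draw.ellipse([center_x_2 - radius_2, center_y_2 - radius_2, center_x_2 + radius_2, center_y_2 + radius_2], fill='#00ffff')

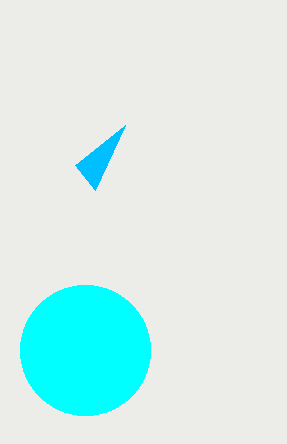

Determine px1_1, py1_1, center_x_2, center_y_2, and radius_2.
px1_1 = 125
py1_1 = 125
center_x_2 = 85
center_y_2 = 350
radius_2 = 65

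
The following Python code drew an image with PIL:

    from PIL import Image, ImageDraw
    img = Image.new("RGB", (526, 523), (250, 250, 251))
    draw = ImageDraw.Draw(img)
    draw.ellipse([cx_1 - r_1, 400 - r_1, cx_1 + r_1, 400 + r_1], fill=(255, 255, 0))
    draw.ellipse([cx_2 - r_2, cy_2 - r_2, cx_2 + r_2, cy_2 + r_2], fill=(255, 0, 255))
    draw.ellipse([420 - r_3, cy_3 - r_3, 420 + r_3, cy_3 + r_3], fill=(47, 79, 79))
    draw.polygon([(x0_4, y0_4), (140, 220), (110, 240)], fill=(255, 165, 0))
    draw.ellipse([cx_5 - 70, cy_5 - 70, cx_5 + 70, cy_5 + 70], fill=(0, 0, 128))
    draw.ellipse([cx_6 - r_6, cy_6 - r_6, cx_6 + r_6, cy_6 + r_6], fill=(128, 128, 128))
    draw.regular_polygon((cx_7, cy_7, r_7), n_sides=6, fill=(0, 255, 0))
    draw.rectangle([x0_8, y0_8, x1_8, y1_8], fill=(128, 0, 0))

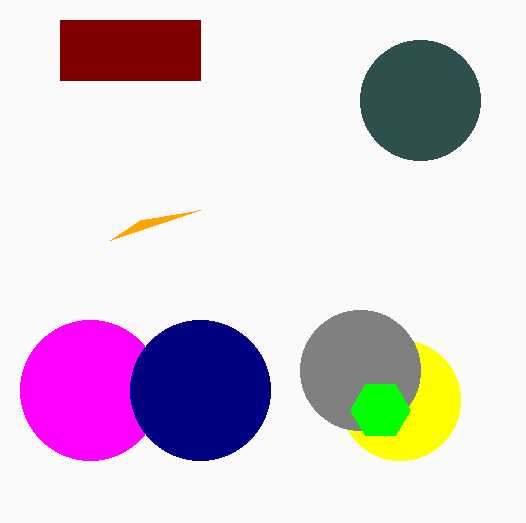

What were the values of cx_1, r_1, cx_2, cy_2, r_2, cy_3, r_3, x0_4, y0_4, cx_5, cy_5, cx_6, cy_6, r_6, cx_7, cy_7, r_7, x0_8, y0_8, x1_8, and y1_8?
cx_1 = 400
r_1 = 60
cx_2 = 90
cy_2 = 390
r_2 = 70
cy_3 = 100
r_3 = 60
x0_4 = 200
y0_4 = 210
cx_5 = 200
cy_5 = 390
cx_6 = 360
cy_6 = 370
r_6 = 60
cx_7 = 380
cy_7 = 410
r_7 = 30
x0_8 = 60
y0_8 = 20
x1_8 = 200
y1_8 = 80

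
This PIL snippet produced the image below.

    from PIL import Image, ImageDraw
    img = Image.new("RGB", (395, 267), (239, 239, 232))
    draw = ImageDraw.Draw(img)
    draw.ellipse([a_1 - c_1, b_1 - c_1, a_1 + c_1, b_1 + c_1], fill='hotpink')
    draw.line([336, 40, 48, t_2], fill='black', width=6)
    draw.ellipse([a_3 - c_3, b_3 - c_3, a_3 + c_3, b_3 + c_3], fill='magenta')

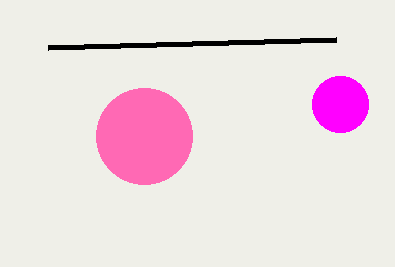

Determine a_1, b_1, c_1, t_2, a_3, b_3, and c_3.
a_1 = 144; b_1 = 136; c_1 = 48; t_2 = 48; a_3 = 340; b_3 = 104; c_3 = 28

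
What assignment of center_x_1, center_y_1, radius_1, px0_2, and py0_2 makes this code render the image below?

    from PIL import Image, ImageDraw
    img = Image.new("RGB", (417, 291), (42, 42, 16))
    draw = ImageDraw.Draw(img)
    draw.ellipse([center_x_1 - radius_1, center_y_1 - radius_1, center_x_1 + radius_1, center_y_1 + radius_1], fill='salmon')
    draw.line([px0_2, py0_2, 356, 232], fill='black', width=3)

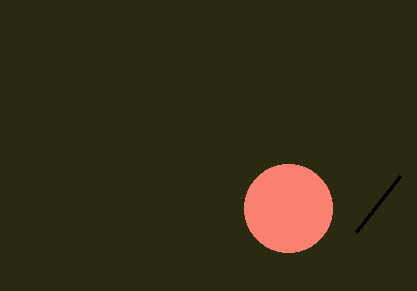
center_x_1 = 288
center_y_1 = 208
radius_1 = 44
px0_2 = 400
py0_2 = 176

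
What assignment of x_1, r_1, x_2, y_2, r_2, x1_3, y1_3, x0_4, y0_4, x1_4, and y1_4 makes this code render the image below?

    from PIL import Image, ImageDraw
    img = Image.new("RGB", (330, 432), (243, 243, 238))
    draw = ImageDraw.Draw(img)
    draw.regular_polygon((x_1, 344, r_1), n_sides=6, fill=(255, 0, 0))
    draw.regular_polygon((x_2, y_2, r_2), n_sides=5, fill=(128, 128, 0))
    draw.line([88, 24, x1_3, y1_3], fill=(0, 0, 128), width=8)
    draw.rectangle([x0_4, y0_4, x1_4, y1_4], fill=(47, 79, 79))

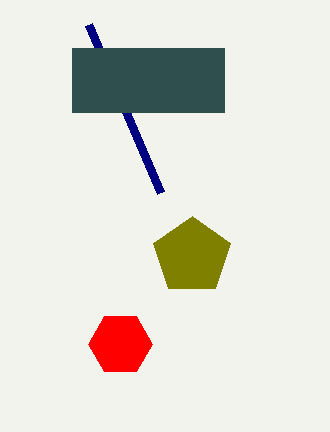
x_1 = 120, r_1 = 32, x_2 = 192, y_2 = 256, r_2 = 40, x1_3 = 160, y1_3 = 192, x0_4 = 72, y0_4 = 48, x1_4 = 224, y1_4 = 112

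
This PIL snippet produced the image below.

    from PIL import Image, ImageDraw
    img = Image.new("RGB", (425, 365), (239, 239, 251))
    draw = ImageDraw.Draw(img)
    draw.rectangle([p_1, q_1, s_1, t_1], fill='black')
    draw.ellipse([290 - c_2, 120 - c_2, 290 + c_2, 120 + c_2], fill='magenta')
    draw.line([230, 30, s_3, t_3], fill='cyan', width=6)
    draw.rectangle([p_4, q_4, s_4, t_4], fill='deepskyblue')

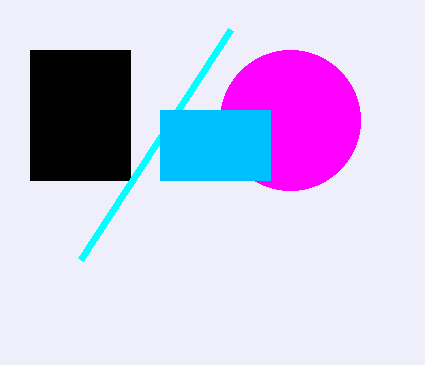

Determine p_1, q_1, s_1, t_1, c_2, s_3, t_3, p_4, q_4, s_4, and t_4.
p_1 = 30; q_1 = 50; s_1 = 130; t_1 = 180; c_2 = 70; s_3 = 80; t_3 = 260; p_4 = 160; q_4 = 110; s_4 = 270; t_4 = 180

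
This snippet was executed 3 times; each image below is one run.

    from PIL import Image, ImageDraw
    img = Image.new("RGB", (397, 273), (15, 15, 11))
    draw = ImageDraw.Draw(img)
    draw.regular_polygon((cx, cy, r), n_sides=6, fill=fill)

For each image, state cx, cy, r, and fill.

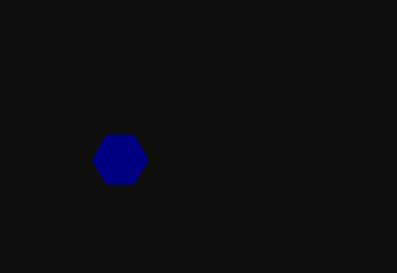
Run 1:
cx = 120, cy = 160, r = 28, fill = 'navy'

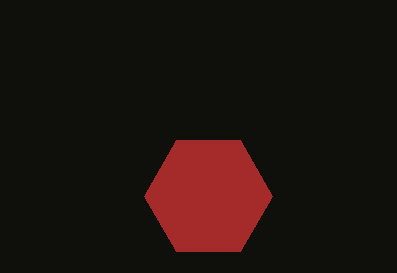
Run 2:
cx = 208; cy = 196; r = 64; fill = 'brown'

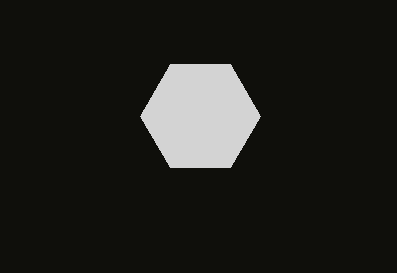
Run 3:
cx = 200; cy = 116; r = 60; fill = 'lightgray'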